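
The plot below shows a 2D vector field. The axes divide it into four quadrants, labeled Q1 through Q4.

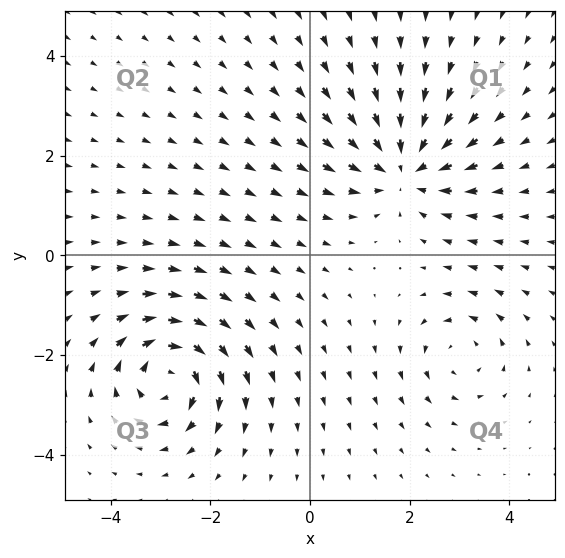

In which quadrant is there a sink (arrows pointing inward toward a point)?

Q1

The sink sits at approximately (1.9, 1.8), which lies in quadrant Q1. The divergence there is about -5, negative as expected for a sink.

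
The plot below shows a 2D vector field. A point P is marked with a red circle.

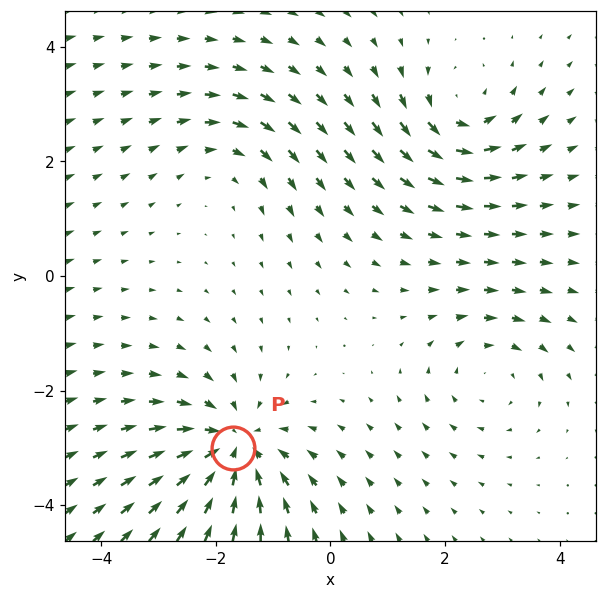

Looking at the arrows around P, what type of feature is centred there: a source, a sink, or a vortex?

At P (-1.7, -3.0) the arrows converge inward. Divergence about -5, curl ≈0 — negative divergence with near-zero curl is a sink.

sink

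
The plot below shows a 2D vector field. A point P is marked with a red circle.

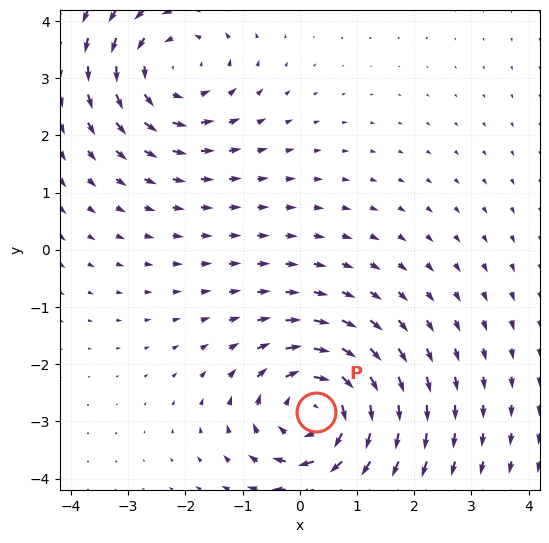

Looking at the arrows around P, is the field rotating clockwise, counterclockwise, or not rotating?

Near P at (0.3, -2.8) the arrows circulate clockwise. The curl (z-component) there is about -4; negative curl means clockwise rotation.

clockwise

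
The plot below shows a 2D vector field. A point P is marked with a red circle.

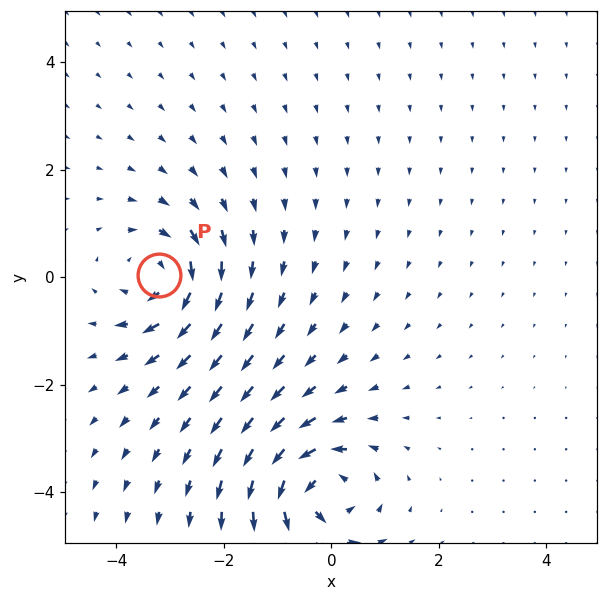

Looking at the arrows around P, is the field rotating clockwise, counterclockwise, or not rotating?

Near P at (-3.2, 0.0) the arrows circulate clockwise. The curl (z-component) there is about -5; negative curl means clockwise rotation.

clockwise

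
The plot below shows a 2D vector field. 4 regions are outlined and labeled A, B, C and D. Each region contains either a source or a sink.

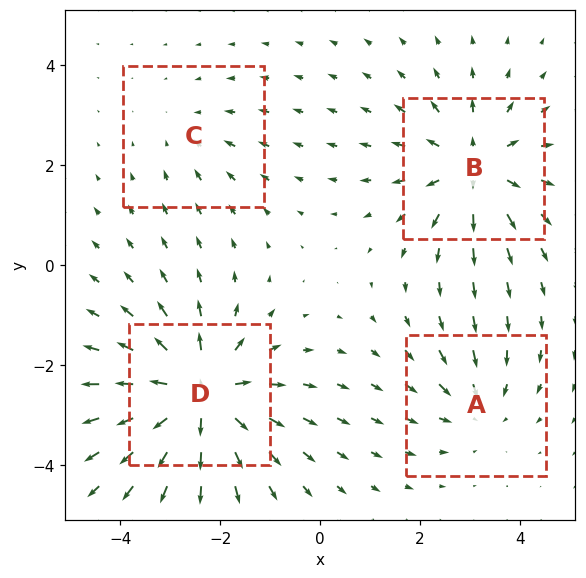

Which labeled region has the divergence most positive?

Divergence at each region's feature centre — A: about -3, B: about +5, C: about -2, D: about +6. Region D is most positive.

D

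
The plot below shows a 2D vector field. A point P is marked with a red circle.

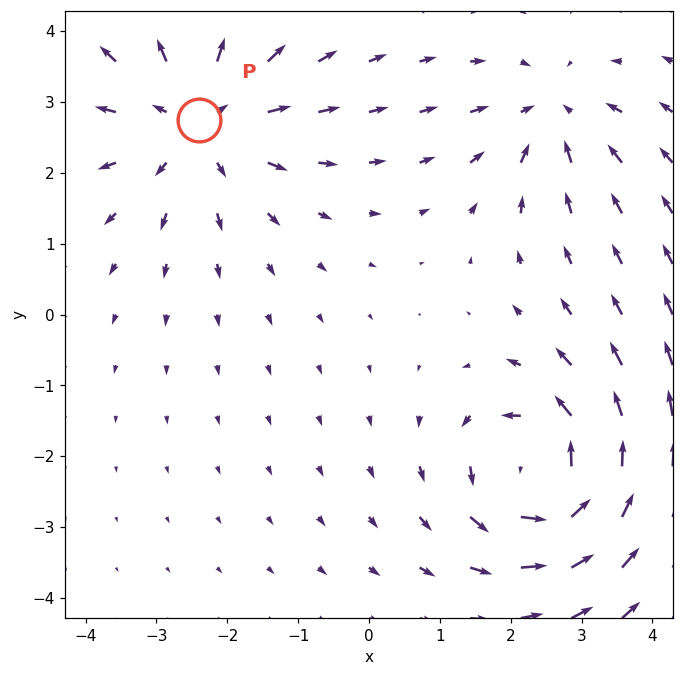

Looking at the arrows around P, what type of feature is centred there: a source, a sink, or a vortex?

source

At P (-2.4, 2.7) the arrows spread outward. Divergence about +4, curl ≈0 — positive divergence with near-zero curl is a source.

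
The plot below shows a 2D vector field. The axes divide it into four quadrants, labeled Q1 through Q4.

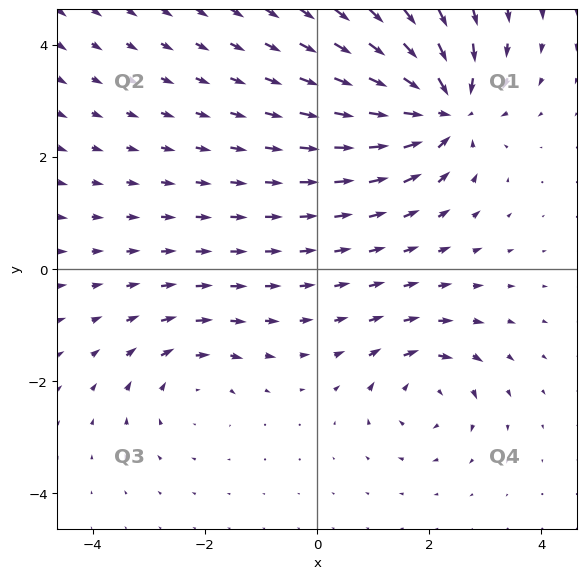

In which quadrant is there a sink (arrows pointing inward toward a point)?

The sink sits at approximately (2.3, 2.8), which lies in quadrant Q1. The divergence there is about -6, negative as expected for a sink.

Q1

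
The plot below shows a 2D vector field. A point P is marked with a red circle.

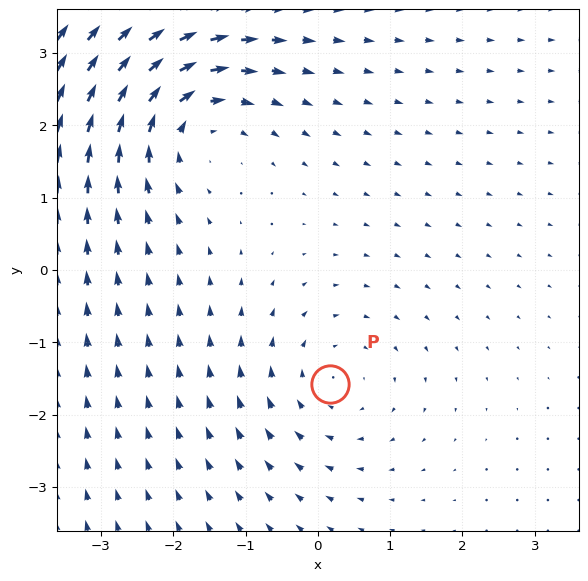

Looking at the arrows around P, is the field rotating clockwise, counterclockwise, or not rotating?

Near P at (0.2, -1.6) the arrows circulate clockwise. The curl (z-component) there is about -3; negative curl means clockwise rotation.

clockwise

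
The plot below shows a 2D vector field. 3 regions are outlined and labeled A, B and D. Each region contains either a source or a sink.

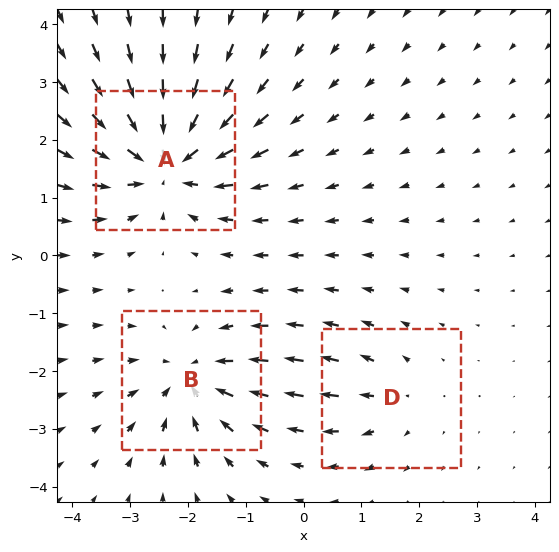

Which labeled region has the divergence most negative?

A

Divergence at each region's feature centre — A: about -5, B: about -4, D: about +2. Region A is most negative.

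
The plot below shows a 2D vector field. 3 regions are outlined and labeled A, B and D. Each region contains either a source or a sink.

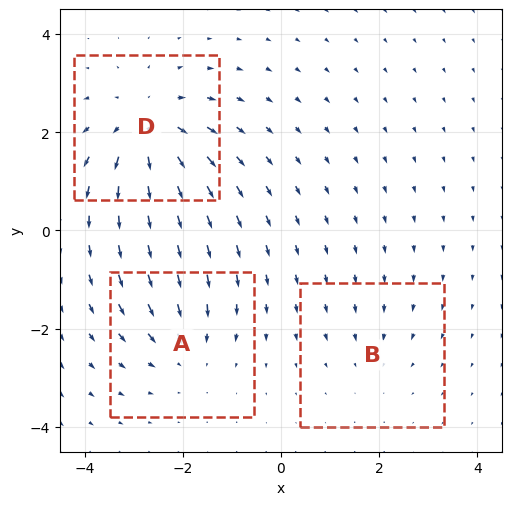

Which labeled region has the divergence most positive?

D

Divergence at each region's feature centre — A: about -3, B: about -2, D: about +5. Region D is most positive.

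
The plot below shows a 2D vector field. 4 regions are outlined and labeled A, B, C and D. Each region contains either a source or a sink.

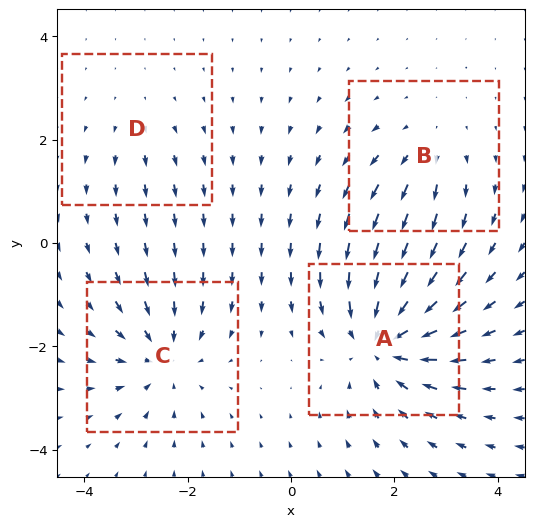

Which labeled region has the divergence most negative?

Divergence at each region's feature centre — A: about -6, B: about +3, C: about -4, D: about +2. Region A is most negative.

A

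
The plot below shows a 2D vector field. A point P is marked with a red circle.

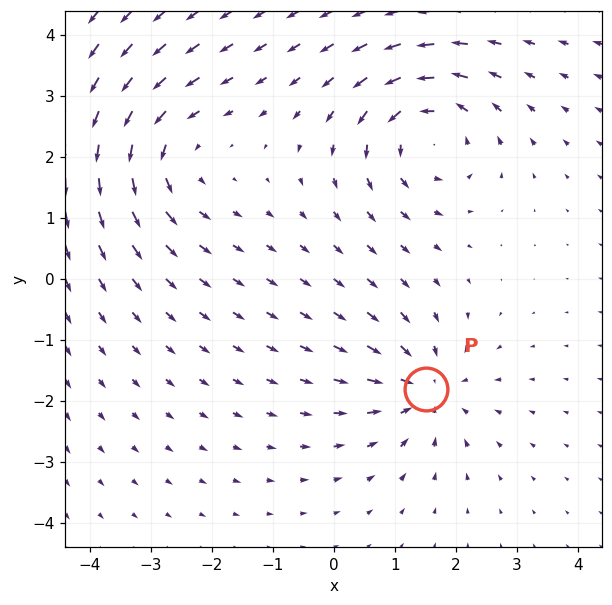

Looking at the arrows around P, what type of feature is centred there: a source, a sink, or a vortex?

sink

At P (1.5, -1.8) the arrows converge inward. Divergence about -3, curl ≈0 — negative divergence with near-zero curl is a sink.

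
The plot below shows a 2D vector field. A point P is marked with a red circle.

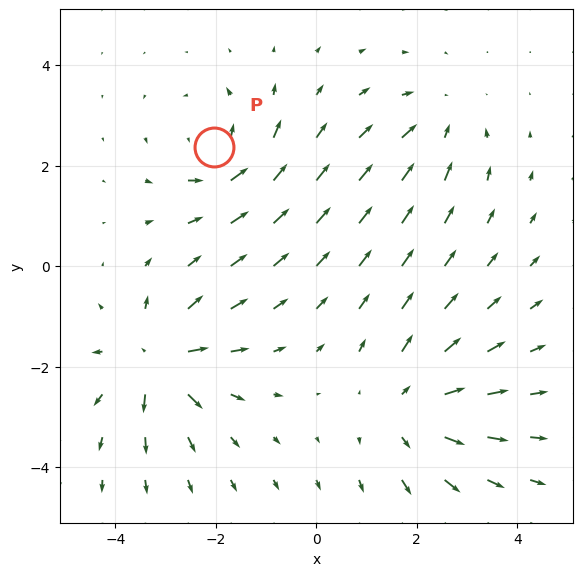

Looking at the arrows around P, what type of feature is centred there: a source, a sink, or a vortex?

vortex

At P (-2.0, 2.4) the arrows circulate counterclockwise. Divergence ≈0, curl about +4 — near-zero divergence with nonzero curl is a vortex.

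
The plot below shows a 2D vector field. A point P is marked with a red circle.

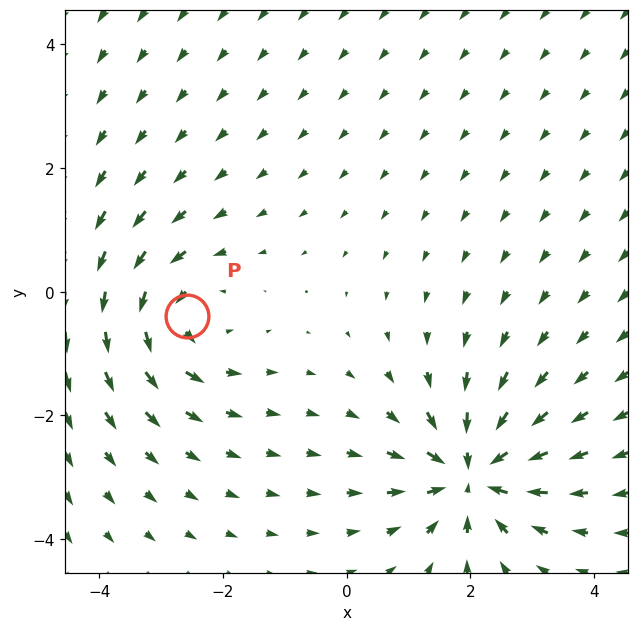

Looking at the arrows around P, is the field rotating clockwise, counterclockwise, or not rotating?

Near P at (-2.6, -0.4) the arrows circulate counterclockwise. The curl (z-component) there is about +3; positive curl means counterclockwise rotation.

counterclockwise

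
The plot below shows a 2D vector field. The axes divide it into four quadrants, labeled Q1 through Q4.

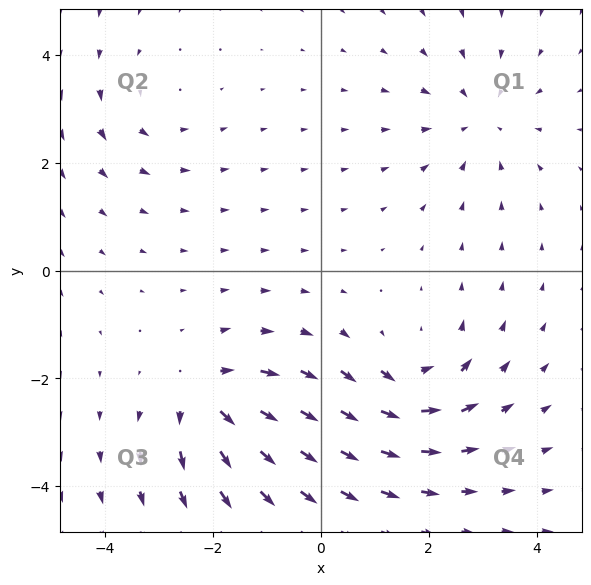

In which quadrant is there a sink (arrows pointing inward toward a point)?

Q1

The sink sits at approximately (2.9, 2.8), which lies in quadrant Q1. The divergence there is about -3, negative as expected for a sink.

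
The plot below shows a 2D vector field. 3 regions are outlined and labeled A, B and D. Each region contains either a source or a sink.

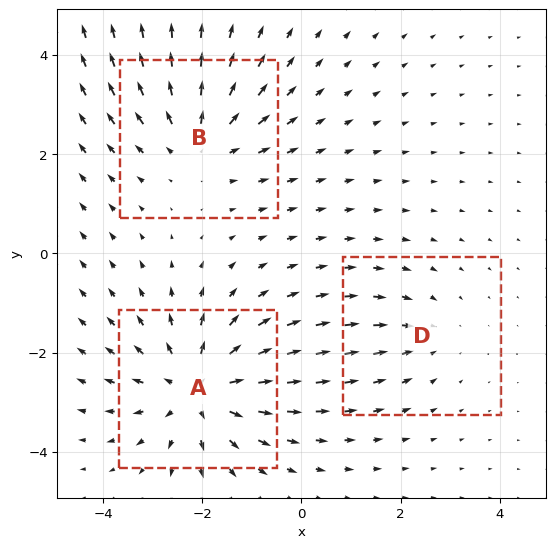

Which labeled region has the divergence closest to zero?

D

Divergence at each region's feature centre — A: about +4, B: about +3, D: about -2. Region D is closest to zero.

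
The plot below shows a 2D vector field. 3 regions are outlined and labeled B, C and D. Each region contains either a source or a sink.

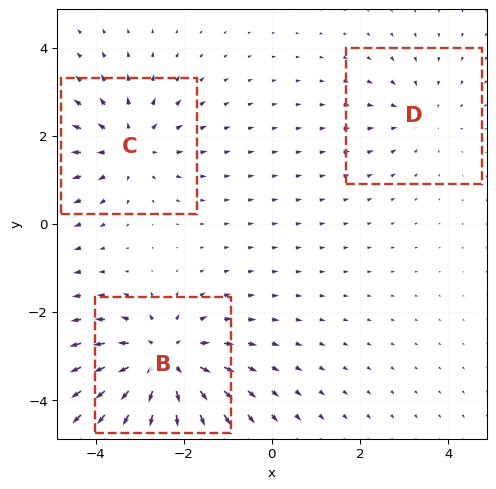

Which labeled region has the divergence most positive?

B

Divergence at each region's feature centre — B: about +4, C: about +3, D: about -2. Region B is most positive.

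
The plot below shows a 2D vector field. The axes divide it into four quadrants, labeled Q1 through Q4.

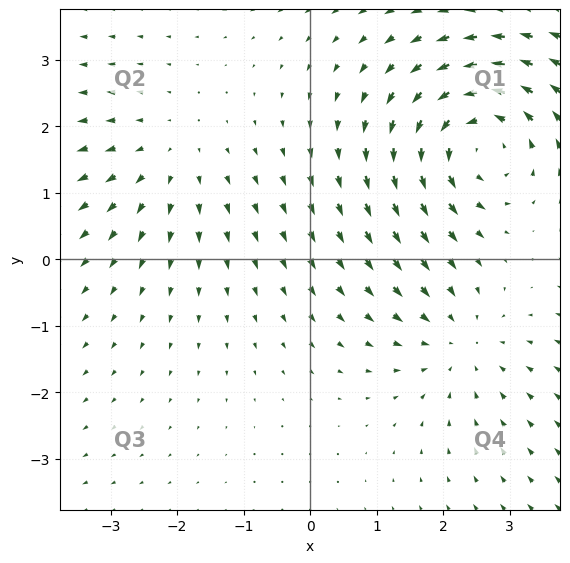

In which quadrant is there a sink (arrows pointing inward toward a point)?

Q4

The sink sits at approximately (2.3, -1.3), which lies in quadrant Q4. The divergence there is about -3, negative as expected for a sink.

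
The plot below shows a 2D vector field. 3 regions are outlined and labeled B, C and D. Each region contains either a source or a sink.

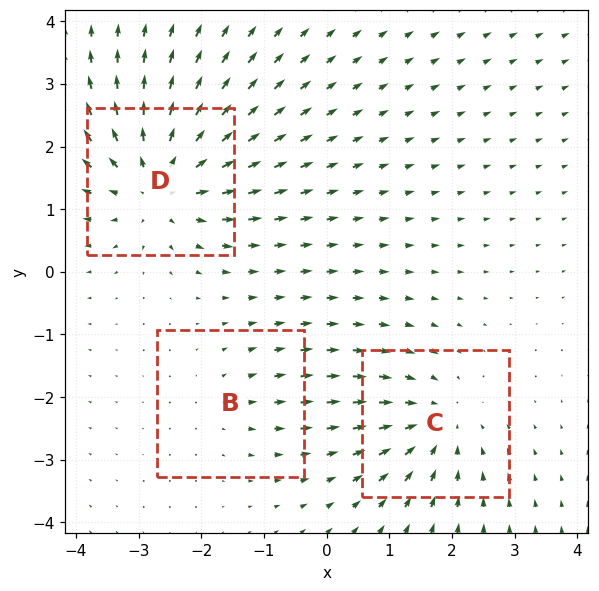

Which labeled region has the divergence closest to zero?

B

Divergence at each region's feature centre — B: about +2, C: about -4, D: about +5. Region B is closest to zero.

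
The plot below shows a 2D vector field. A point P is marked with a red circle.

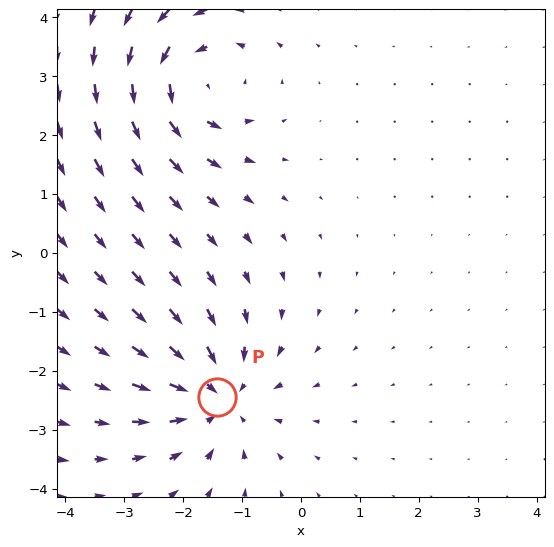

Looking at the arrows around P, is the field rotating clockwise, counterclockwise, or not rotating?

Near P at (-1.4, -2.4) the arrows show no circulation. The curl there is ≈0.

not rotating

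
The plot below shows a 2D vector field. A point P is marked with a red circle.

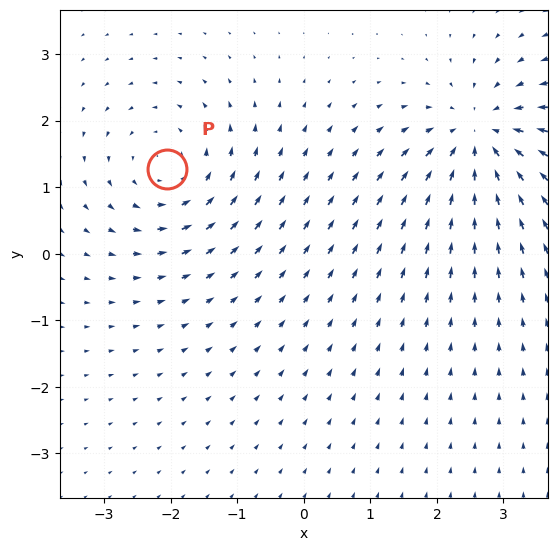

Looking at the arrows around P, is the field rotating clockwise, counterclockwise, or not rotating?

Near P at (-2.0, 1.3) the arrows circulate counterclockwise. The curl (z-component) there is about +4; positive curl means counterclockwise rotation.

counterclockwise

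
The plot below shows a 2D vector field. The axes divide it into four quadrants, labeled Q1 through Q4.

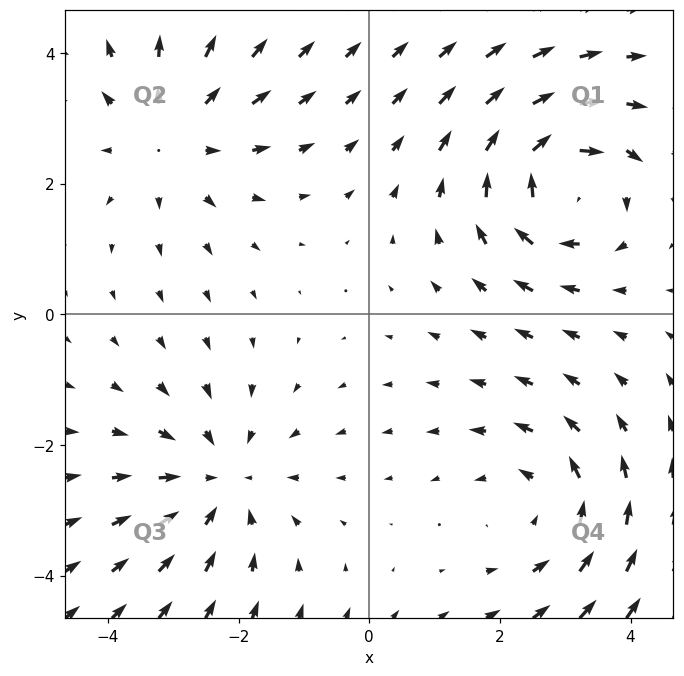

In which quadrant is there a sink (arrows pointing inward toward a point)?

The sink sits at approximately (-2.3, -2.6), which lies in quadrant Q3. The divergence there is about -3, negative as expected for a sink.

Q3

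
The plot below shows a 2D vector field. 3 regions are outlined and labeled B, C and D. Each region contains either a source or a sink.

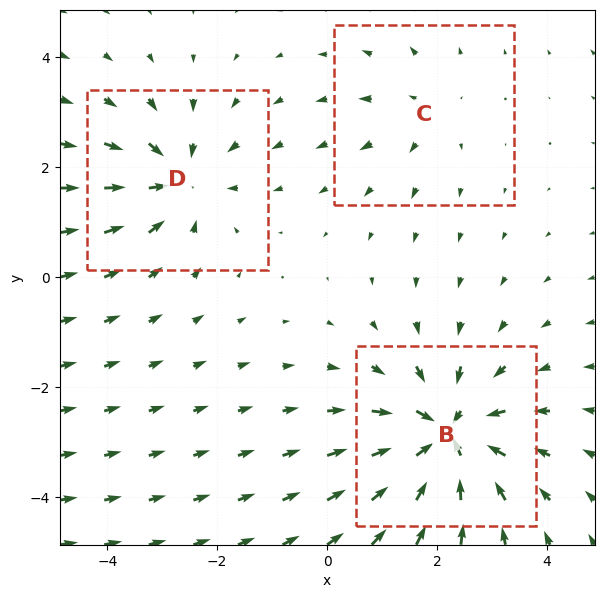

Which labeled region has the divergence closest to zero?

C

Divergence at each region's feature centre — B: about -5, C: about +2, D: about -4. Region C is closest to zero.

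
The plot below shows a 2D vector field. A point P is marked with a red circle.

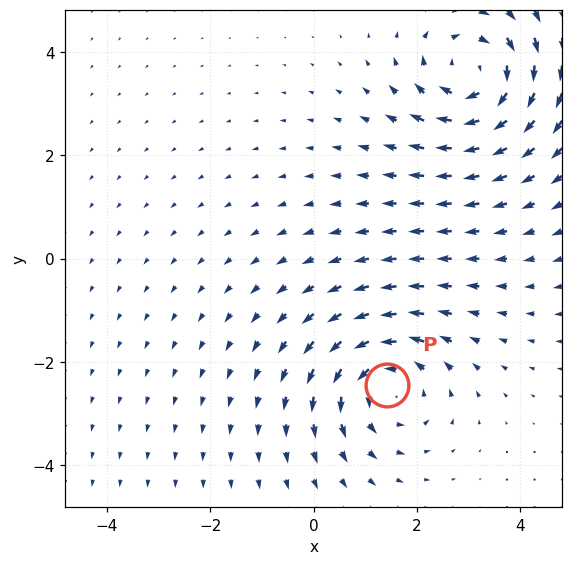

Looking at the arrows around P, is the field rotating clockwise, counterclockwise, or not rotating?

counterclockwise

Near P at (1.4, -2.4) the arrows circulate counterclockwise. The curl (z-component) there is about +3; positive curl means counterclockwise rotation.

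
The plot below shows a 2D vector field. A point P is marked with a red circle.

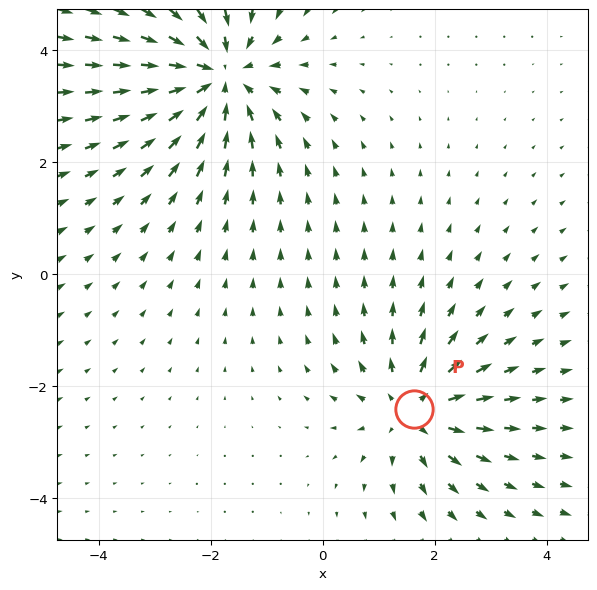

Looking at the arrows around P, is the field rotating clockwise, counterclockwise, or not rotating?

Near P at (1.6, -2.4) the arrows show no circulation. The curl there is ≈0.

not rotating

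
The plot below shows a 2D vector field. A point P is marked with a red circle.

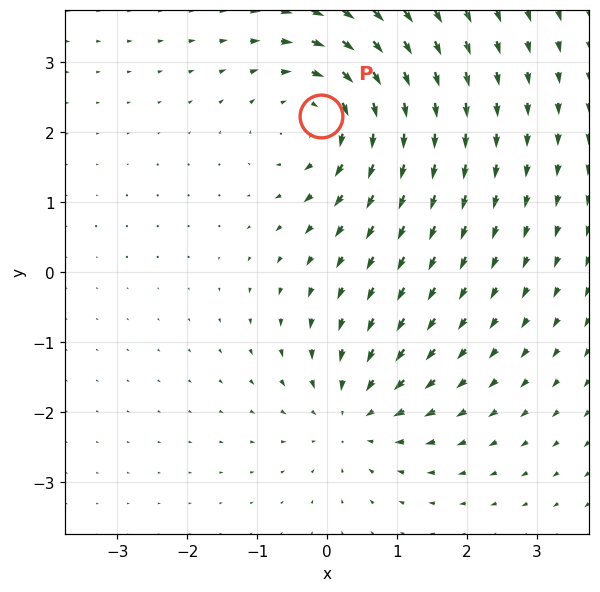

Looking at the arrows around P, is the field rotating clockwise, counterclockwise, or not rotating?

clockwise

Near P at (-0.1, 2.2) the arrows circulate clockwise. The curl (z-component) there is about -5; negative curl means clockwise rotation.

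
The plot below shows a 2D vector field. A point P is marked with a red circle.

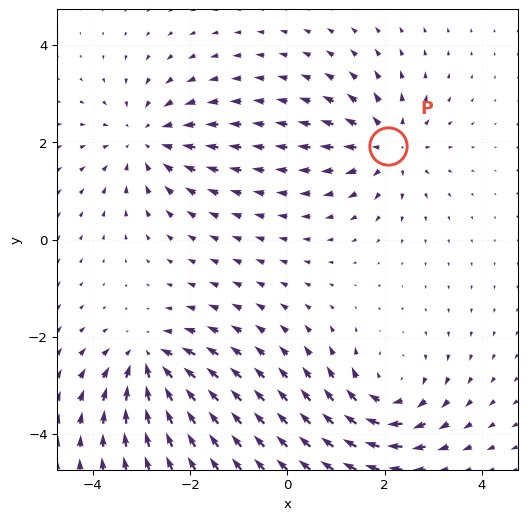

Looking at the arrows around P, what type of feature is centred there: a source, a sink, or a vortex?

source

At P (2.1, 1.9) the arrows spread outward. Divergence about +5, curl ≈0 — positive divergence with near-zero curl is a source.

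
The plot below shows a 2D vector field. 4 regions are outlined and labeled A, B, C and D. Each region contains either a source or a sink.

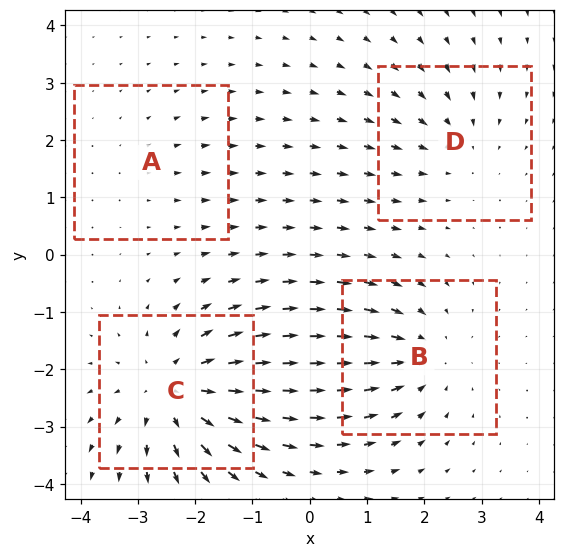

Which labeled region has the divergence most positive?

C

Divergence at each region's feature centre — A: about +2, B: about -4, C: about +6, D: about -3. Region C is most positive.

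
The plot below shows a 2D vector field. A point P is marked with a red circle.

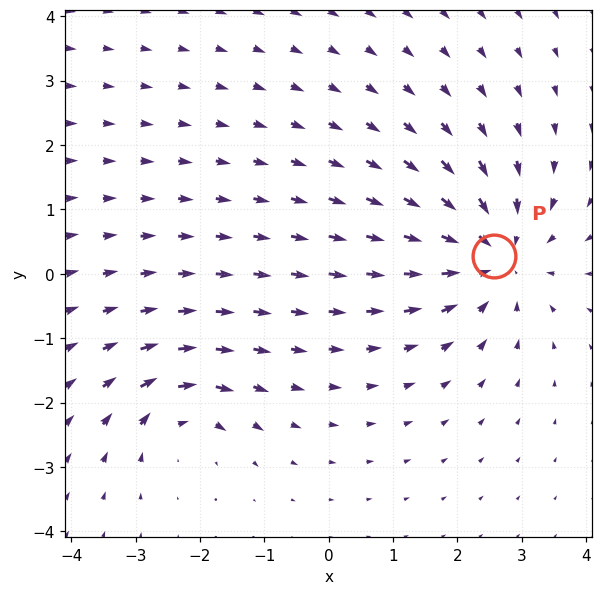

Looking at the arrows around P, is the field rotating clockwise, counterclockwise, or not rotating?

Near P at (2.6, 0.3) the arrows show no circulation. The curl there is ≈0.

not rotating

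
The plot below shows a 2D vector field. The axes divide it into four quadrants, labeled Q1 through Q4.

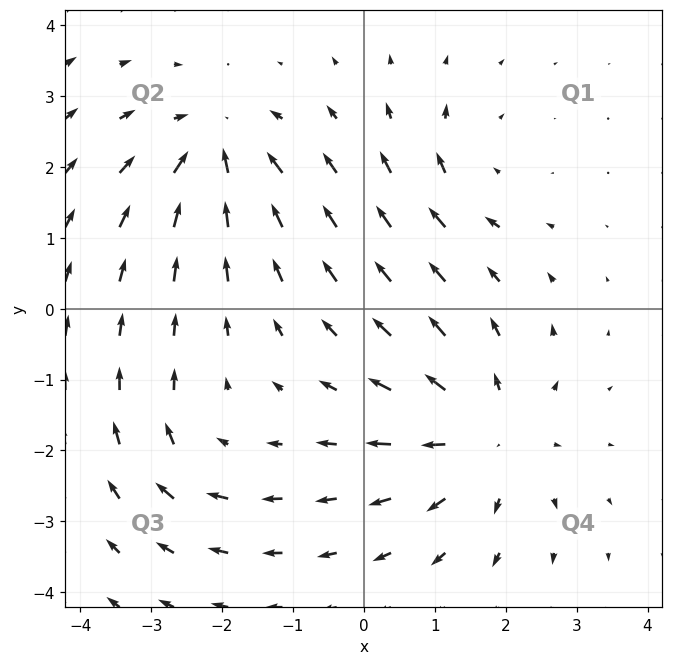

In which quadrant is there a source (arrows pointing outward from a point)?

Q4

The source sits at approximately (1.7, -1.8), which lies in quadrant Q4. The divergence there is about +4, positive as expected for a source.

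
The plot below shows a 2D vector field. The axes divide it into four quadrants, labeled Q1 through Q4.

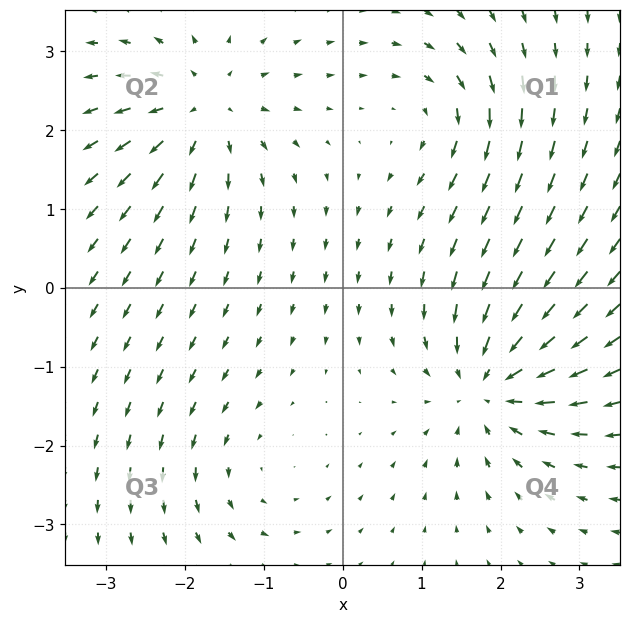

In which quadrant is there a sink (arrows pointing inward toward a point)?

The sink sits at approximately (1.9, -1.2), which lies in quadrant Q4. The divergence there is about -6, negative as expected for a sink.

Q4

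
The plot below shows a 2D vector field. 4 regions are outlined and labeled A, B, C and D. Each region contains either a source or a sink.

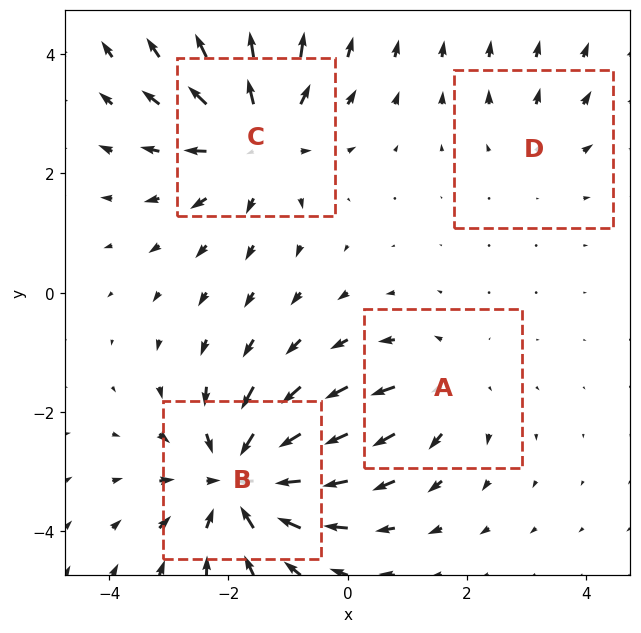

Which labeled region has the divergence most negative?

Divergence at each region's feature centre — A: about +3, B: about -7, C: about +5, D: about +2. Region B is most negative.

B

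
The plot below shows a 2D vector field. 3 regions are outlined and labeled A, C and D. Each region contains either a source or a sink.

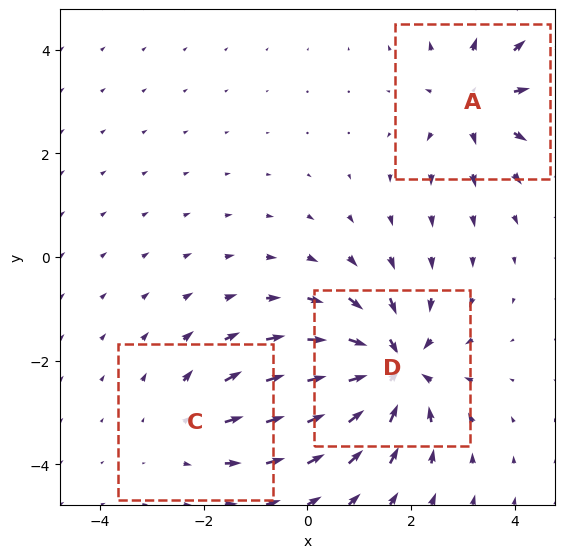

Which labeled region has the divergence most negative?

Divergence at each region's feature centre — A: about +3, C: about +2, D: about -5. Region D is most negative.

D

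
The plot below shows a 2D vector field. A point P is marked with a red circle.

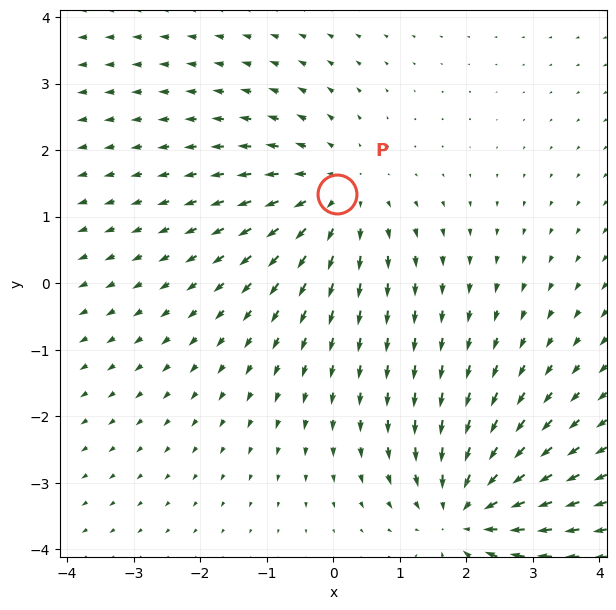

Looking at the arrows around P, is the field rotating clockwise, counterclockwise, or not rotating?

Near P at (0.1, 1.3) the arrows show no circulation. The curl there is ≈0.

not rotating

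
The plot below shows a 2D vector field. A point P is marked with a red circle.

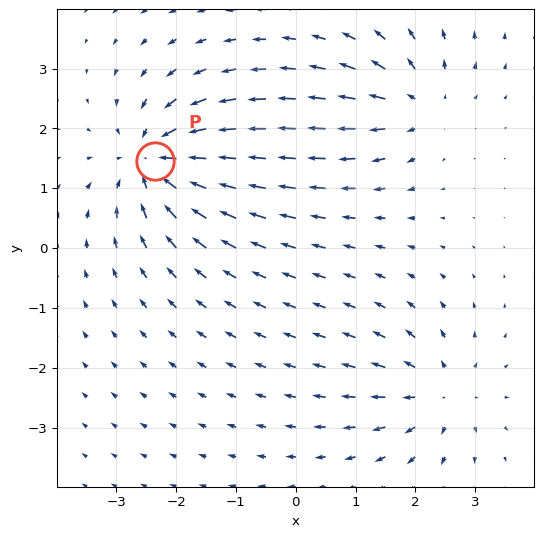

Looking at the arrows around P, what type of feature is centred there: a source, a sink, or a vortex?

sink

At P (-2.3, 1.5) the arrows converge inward. Divergence about -6, curl ≈0 — negative divergence with near-zero curl is a sink.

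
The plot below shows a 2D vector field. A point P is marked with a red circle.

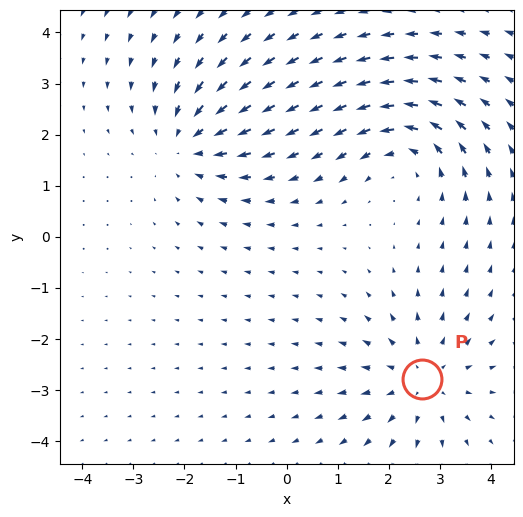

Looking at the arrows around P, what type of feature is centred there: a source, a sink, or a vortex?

source

At P (2.7, -2.8) the arrows spread outward. Divergence about +3, curl ≈0 — positive divergence with near-zero curl is a source.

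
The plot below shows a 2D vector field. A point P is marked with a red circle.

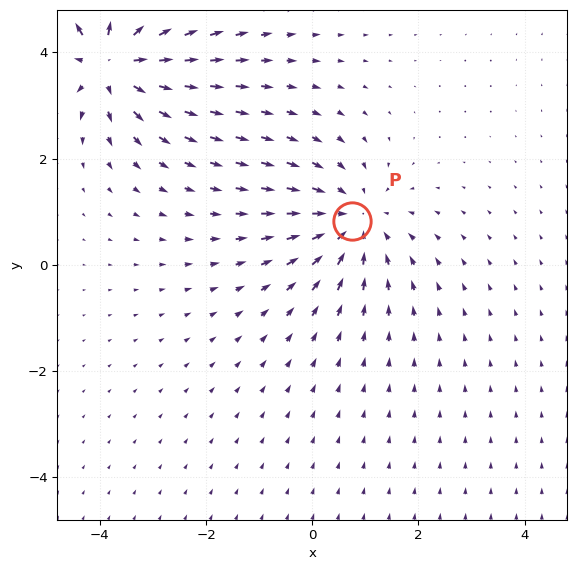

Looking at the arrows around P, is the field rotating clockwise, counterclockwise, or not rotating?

Near P at (0.8, 0.8) the arrows show no circulation. The curl there is ≈0.

not rotating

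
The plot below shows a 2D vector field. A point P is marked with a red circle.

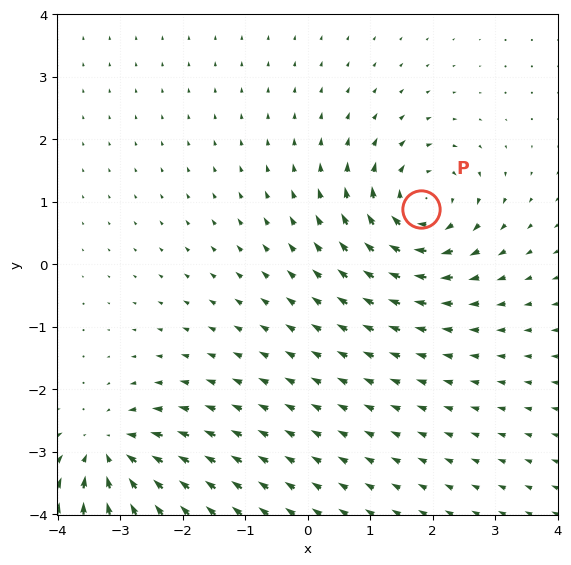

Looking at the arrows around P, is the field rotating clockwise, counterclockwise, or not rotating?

Near P at (1.8, 0.9) the arrows circulate clockwise. The curl (z-component) there is about -5; negative curl means clockwise rotation.

clockwise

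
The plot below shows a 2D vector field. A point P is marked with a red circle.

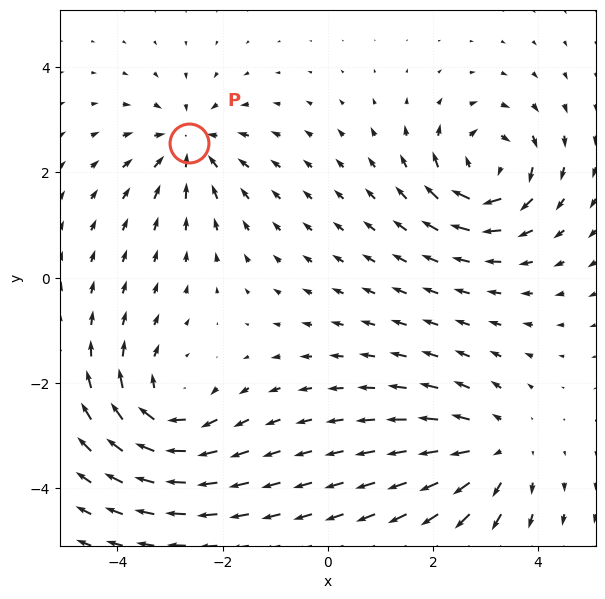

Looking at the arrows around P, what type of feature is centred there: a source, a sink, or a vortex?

sink

At P (-2.6, 2.6) the arrows converge inward. Divergence about -4, curl ≈0 — negative divergence with near-zero curl is a sink.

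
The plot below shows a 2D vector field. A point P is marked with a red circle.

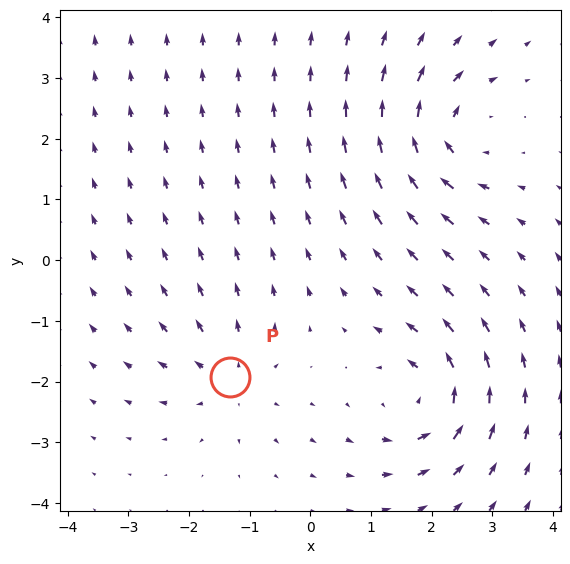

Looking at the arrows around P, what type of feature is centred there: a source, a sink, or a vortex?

At P (-1.3, -1.9) the arrows spread outward. Divergence about +3, curl ≈0 — positive divergence with near-zero curl is a source.

source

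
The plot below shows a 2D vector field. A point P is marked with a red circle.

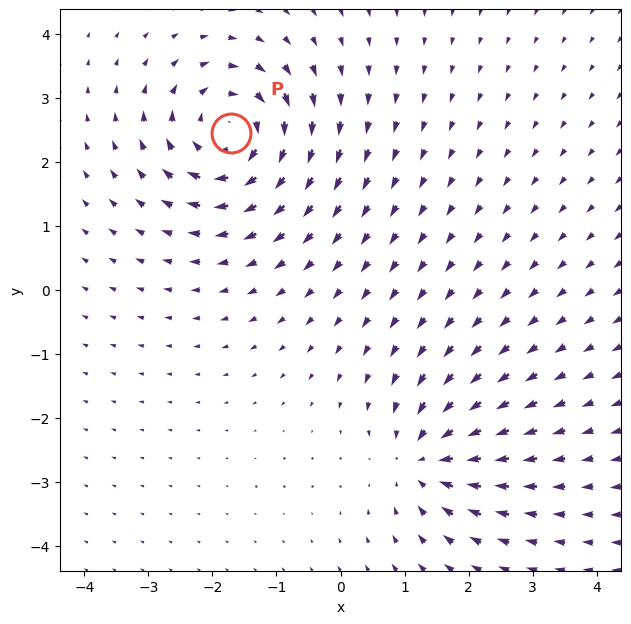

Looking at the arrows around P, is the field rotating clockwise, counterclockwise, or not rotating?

clockwise

Near P at (-1.7, 2.4) the arrows circulate clockwise. The curl (z-component) there is about -5; negative curl means clockwise rotation.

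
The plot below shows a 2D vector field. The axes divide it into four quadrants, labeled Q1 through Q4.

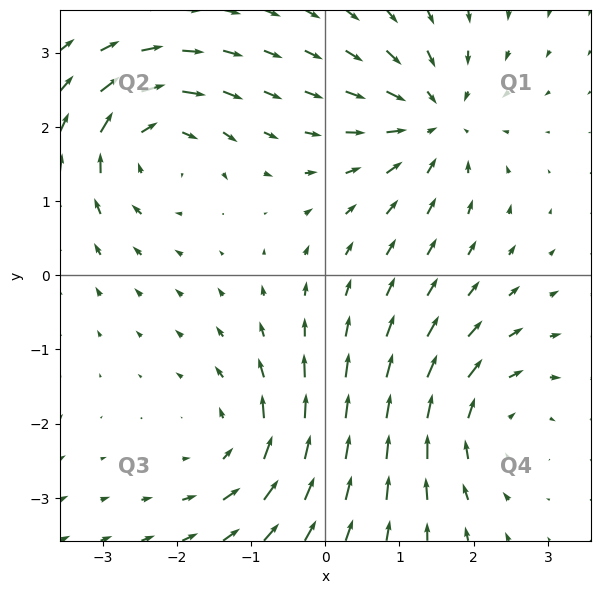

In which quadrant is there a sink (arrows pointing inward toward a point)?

The sink sits at approximately (1.5, 2.1), which lies in quadrant Q1. The divergence there is about -4, negative as expected for a sink.

Q1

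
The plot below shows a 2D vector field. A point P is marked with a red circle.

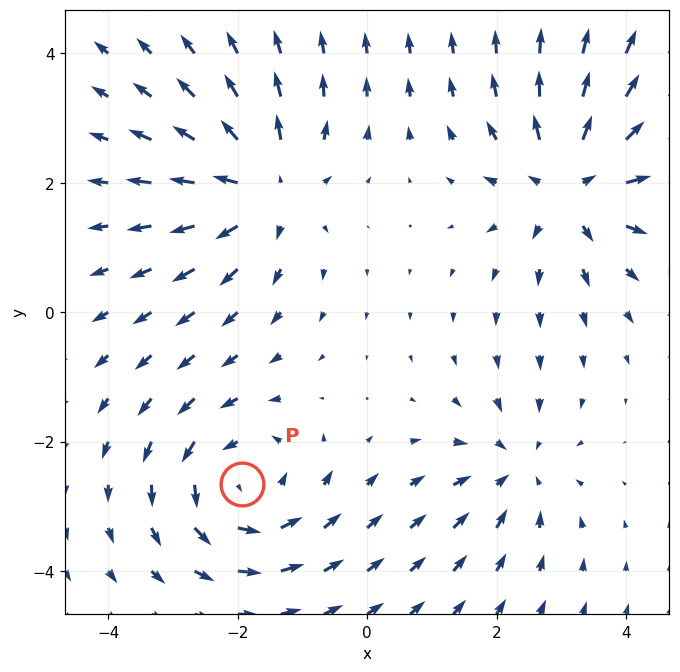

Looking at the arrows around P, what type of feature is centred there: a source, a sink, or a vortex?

At P (-1.9, -2.7) the arrows circulate counterclockwise. Divergence ≈0, curl about +4 — near-zero divergence with nonzero curl is a vortex.

vortex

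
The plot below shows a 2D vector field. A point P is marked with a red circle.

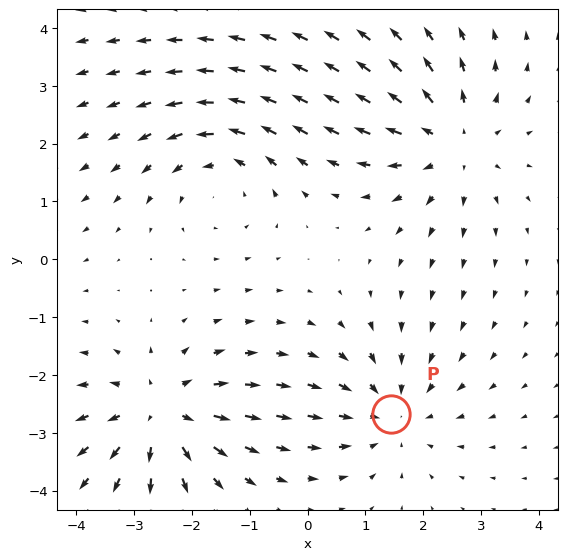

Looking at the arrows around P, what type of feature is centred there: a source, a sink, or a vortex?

At P (1.4, -2.7) the arrows converge inward. Divergence about -3, curl ≈0 — negative divergence with near-zero curl is a sink.

sink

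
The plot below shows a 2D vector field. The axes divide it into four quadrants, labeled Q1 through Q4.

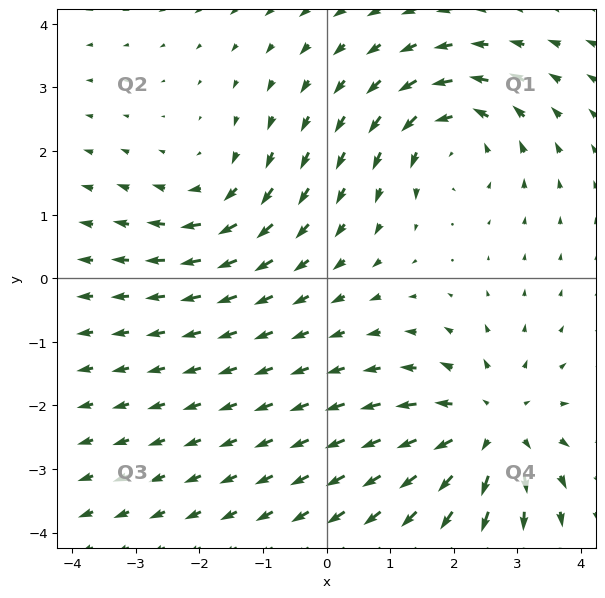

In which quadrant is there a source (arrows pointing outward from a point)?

The source sits at approximately (2.6, -2.4), which lies in quadrant Q4. The divergence there is about +4, positive as expected for a source.

Q4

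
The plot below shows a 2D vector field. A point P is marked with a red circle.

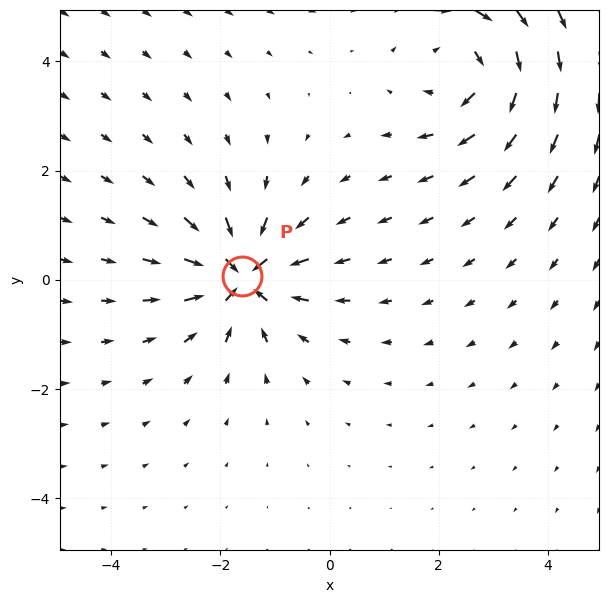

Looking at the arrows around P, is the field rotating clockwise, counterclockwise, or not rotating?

not rotating

Near P at (-1.6, 0.1) the arrows show no circulation. The curl there is ≈0.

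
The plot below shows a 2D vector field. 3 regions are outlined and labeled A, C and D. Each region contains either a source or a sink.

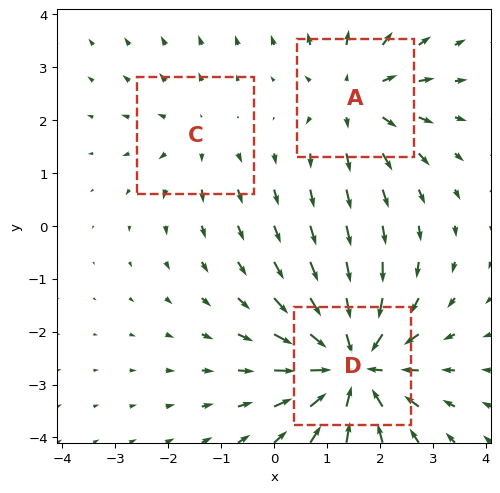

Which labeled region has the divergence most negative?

Divergence at each region's feature centre — A: about +3, C: about +2, D: about -5. Region D is most negative.

D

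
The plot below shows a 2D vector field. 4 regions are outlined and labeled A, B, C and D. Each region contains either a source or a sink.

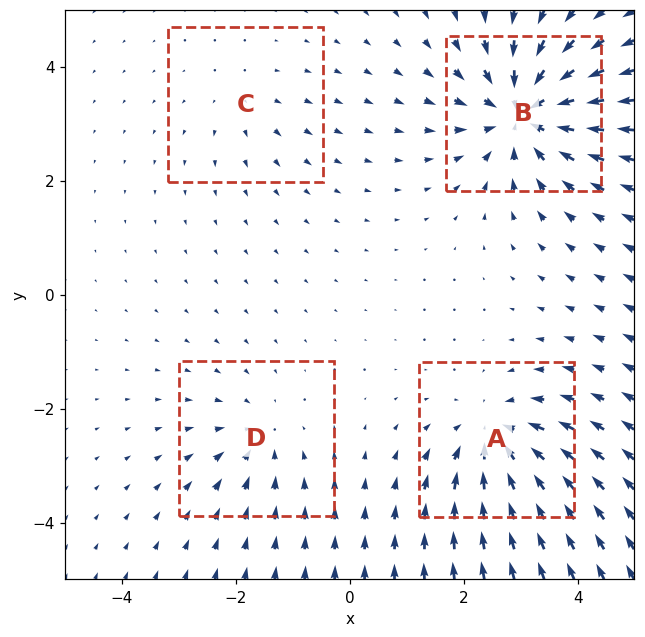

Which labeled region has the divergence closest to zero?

C

Divergence at each region's feature centre — A: about -6, B: about -8, C: about +2, D: about -4. Region C is closest to zero.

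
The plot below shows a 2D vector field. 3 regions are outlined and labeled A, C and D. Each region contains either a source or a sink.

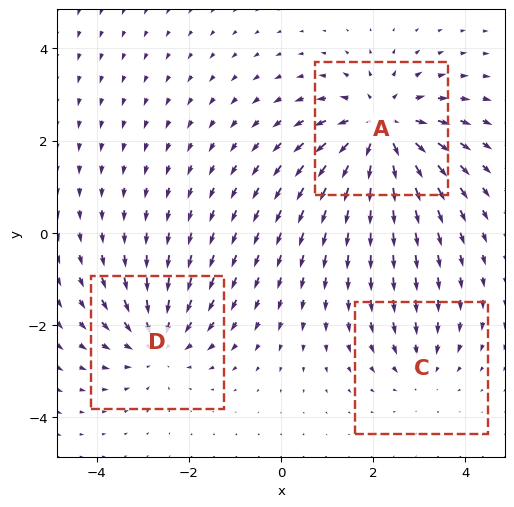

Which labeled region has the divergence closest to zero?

C

Divergence at each region's feature centre — A: about +4, C: about -2, D: about -3. Region C is closest to zero.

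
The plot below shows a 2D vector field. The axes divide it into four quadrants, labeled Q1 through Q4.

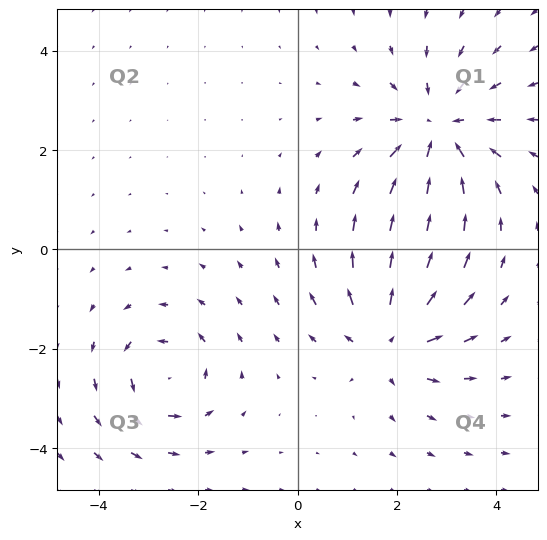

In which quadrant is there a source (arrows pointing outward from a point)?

Q4

The source sits at approximately (1.8, -1.8), which lies in quadrant Q4. The divergence there is about +4, positive as expected for a source.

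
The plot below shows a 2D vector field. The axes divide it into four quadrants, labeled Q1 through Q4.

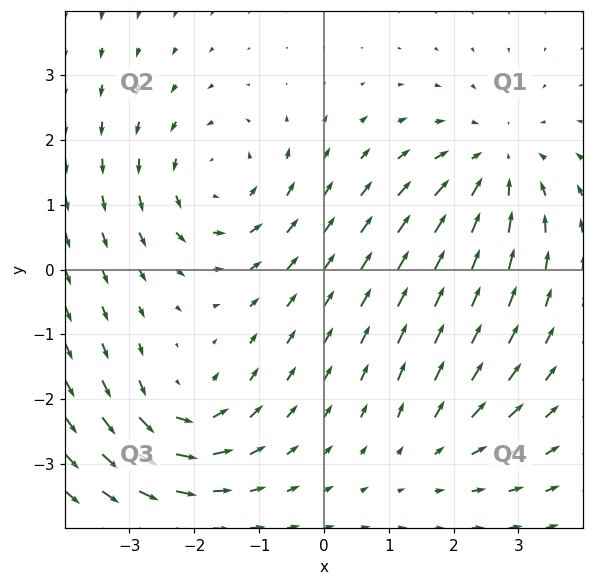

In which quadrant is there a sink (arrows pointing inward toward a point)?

The sink sits at approximately (2.6, 1.6), which lies in quadrant Q1. The divergence there is about -4, negative as expected for a sink.

Q1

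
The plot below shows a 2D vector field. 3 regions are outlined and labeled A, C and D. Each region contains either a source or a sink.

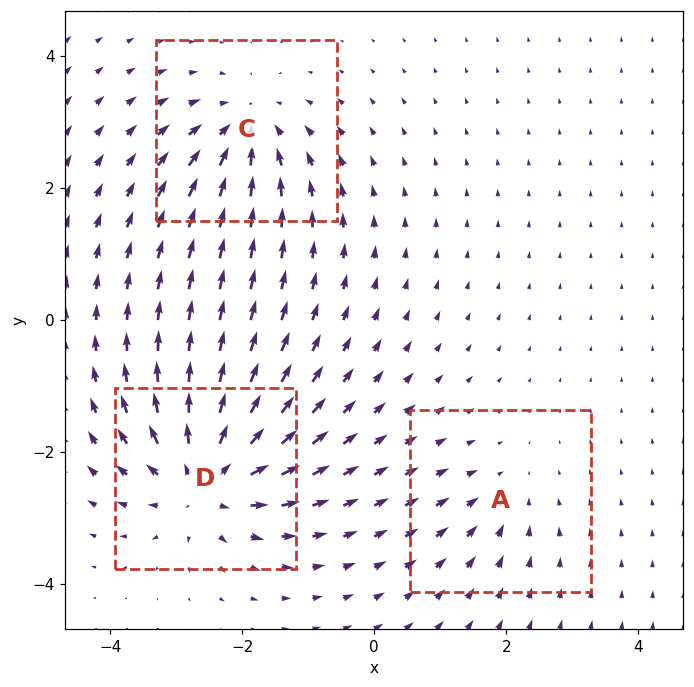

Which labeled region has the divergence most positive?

Divergence at each region's feature centre — A: about -2, C: about -4, D: about +6. Region D is most positive.

D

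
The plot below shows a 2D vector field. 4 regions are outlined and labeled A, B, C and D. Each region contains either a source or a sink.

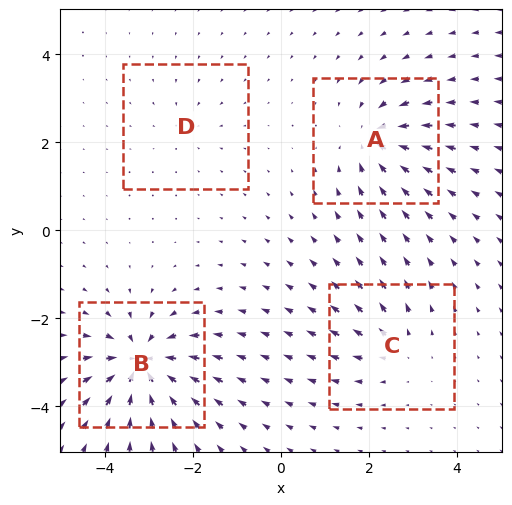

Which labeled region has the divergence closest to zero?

D

Divergence at each region's feature centre — A: about -6, B: about -9, C: about +4, D: about -2. Region D is closest to zero.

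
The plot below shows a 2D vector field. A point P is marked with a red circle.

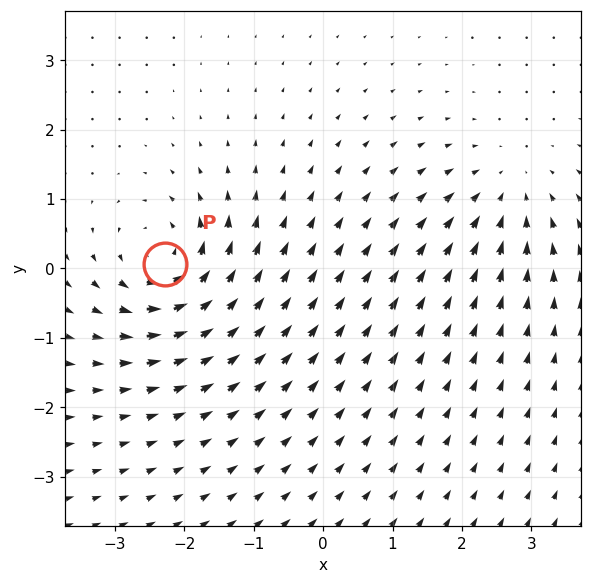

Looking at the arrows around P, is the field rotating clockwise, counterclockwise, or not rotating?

Near P at (-2.3, 0.1) the arrows circulate counterclockwise. The curl (z-component) there is about +5; positive curl means counterclockwise rotation.

counterclockwise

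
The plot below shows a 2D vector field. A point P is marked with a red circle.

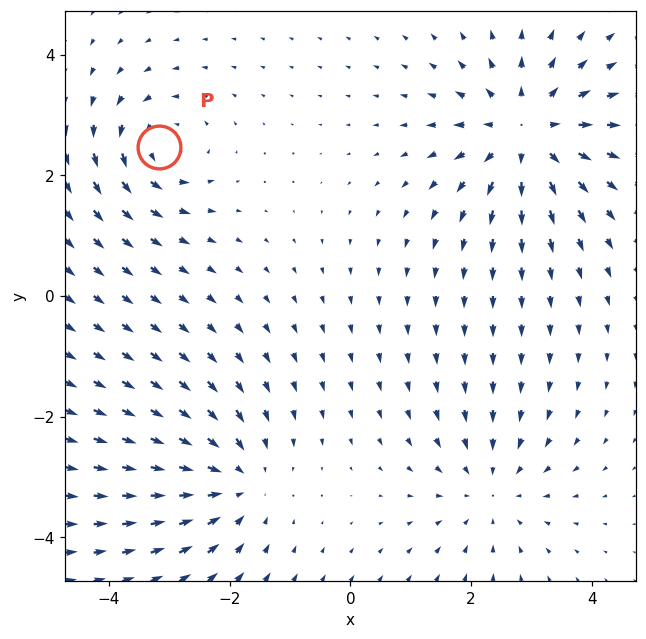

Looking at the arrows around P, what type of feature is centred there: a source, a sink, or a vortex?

At P (-3.2, 2.5) the arrows circulate counterclockwise. Divergence ≈0, curl about +4 — near-zero divergence with nonzero curl is a vortex.

vortex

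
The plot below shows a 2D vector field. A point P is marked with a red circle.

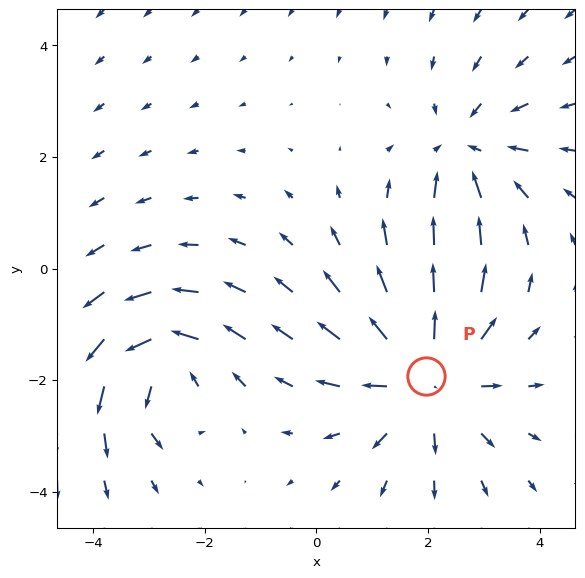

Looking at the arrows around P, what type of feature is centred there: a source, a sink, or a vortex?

source

At P (2.0, -1.9) the arrows spread outward. Divergence about +4, curl ≈0 — positive divergence with near-zero curl is a source.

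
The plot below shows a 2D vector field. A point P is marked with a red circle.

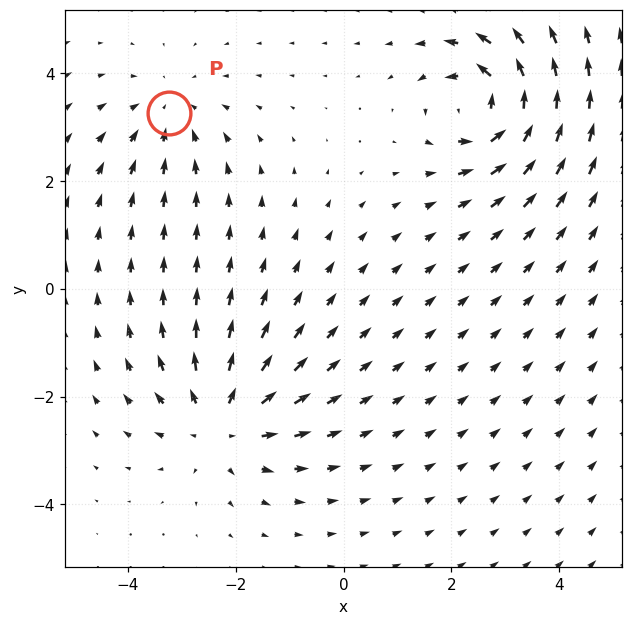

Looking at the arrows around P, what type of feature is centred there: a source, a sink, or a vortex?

sink

At P (-3.2, 3.3) the arrows converge inward. Divergence about -3, curl ≈0 — negative divergence with near-zero curl is a sink.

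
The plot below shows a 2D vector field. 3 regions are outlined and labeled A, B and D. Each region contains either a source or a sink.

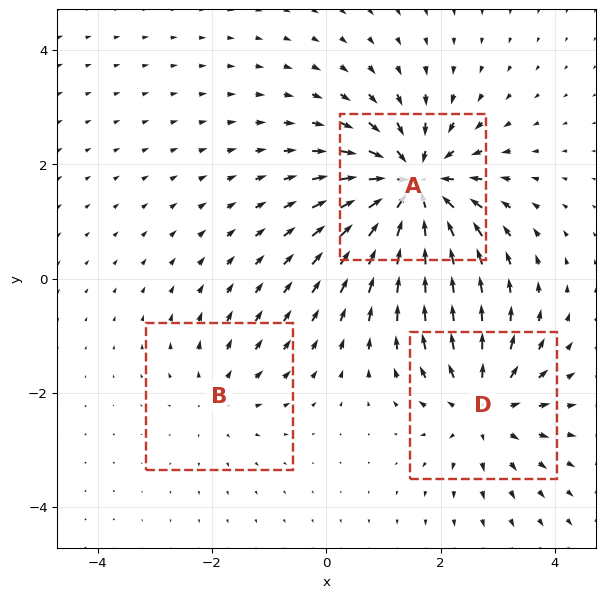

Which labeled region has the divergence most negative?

A

Divergence at each region's feature centre — A: about -6, B: about +2, D: about +4. Region A is most negative.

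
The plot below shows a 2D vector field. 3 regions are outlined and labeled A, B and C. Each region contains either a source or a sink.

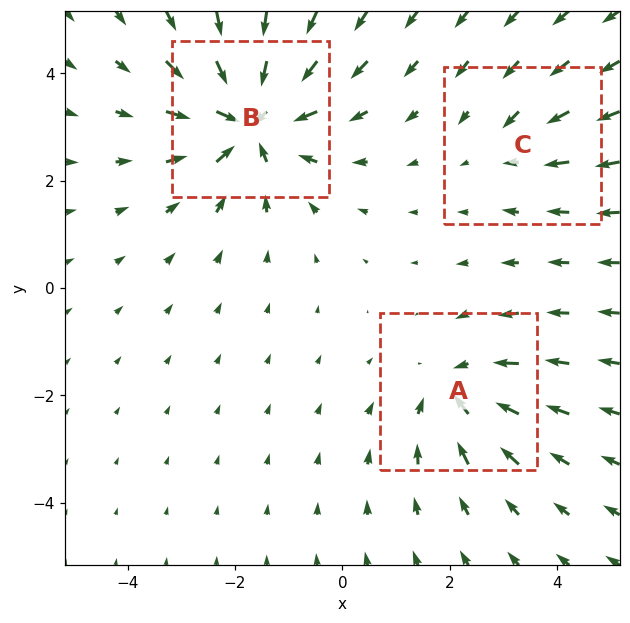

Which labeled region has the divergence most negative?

B

Divergence at each region's feature centre — A: about -3, B: about -5, C: about -2. Region B is most negative.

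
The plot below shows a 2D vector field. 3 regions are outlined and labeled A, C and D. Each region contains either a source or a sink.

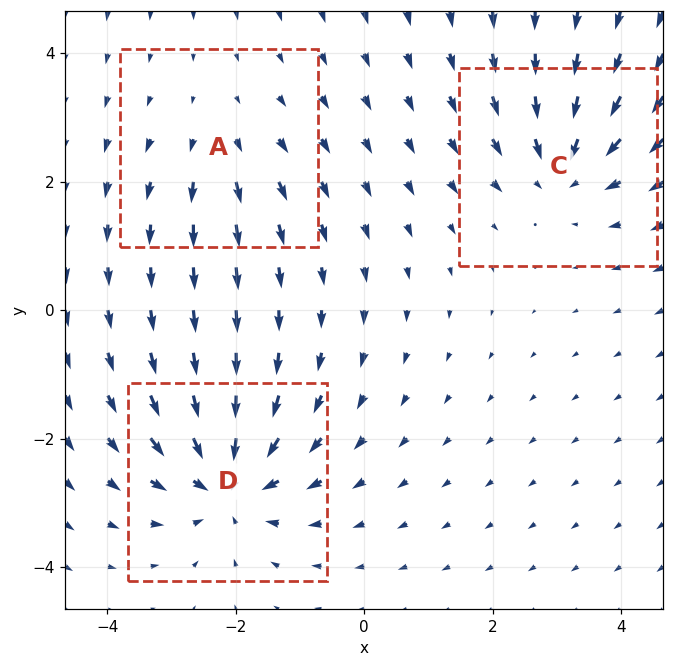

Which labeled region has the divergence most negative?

D

Divergence at each region's feature centre — A: about +2, C: about -4, D: about -5. Region D is most negative.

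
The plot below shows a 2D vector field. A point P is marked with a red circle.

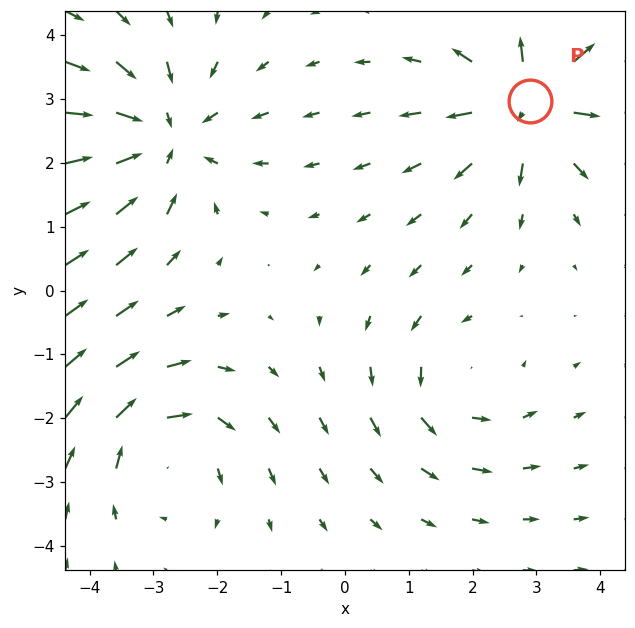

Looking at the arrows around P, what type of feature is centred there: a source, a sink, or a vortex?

source

At P (2.9, 3.0) the arrows spread outward. Divergence about +5, curl ≈0 — positive divergence with near-zero curl is a source.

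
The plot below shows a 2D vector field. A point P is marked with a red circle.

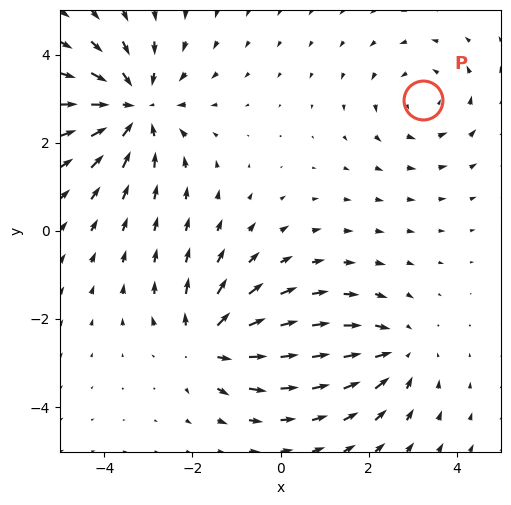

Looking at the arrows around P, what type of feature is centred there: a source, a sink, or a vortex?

vortex

At P (3.2, 3.0) the arrows circulate counterclockwise. Divergence ≈0, curl about +2 — near-zero divergence with nonzero curl is a vortex.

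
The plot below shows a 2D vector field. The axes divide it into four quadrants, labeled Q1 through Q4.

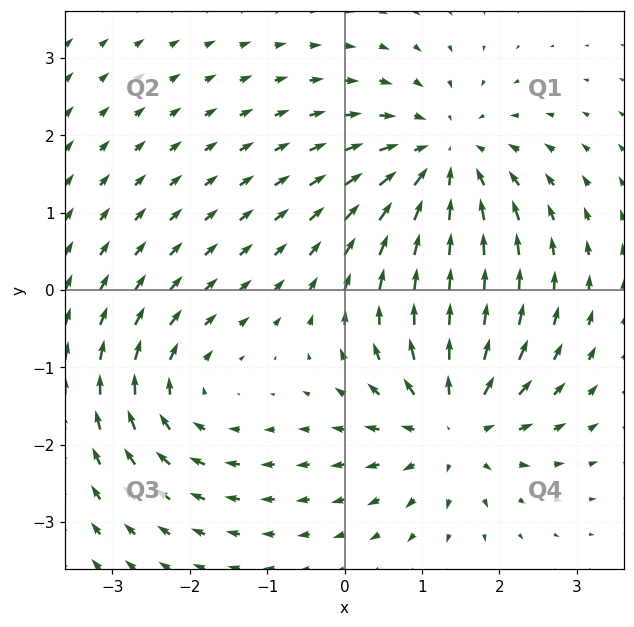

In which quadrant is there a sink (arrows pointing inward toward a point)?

The sink sits at approximately (1.3, 1.7), which lies in quadrant Q1. The divergence there is about -5, negative as expected for a sink.

Q1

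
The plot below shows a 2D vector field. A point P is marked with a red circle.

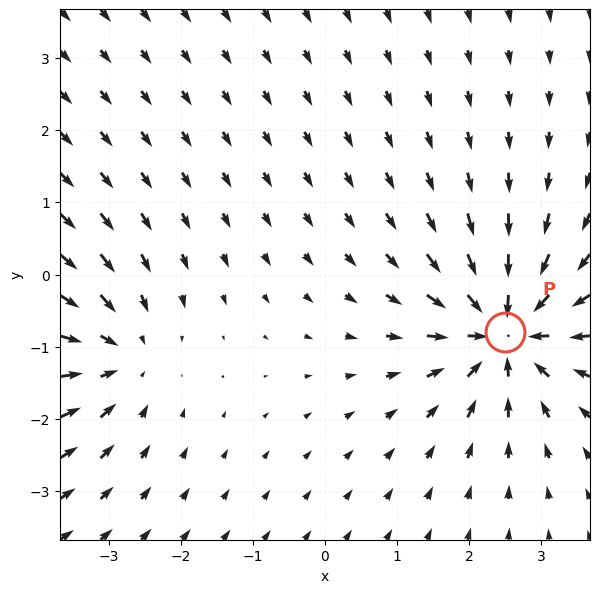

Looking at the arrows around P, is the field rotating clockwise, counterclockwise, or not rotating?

Near P at (2.5, -0.8) the arrows show no circulation. The curl there is ≈0.

not rotating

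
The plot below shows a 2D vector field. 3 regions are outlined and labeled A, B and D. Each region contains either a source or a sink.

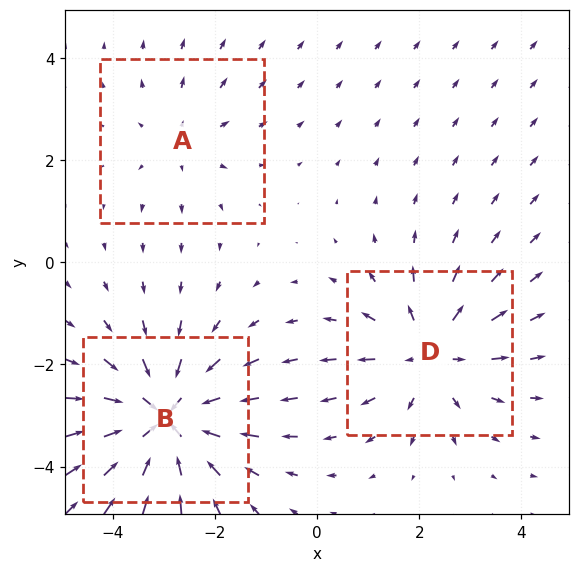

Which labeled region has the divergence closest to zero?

Divergence at each region's feature centre — A: about +2, B: about -4, D: about +3. Region A is closest to zero.

A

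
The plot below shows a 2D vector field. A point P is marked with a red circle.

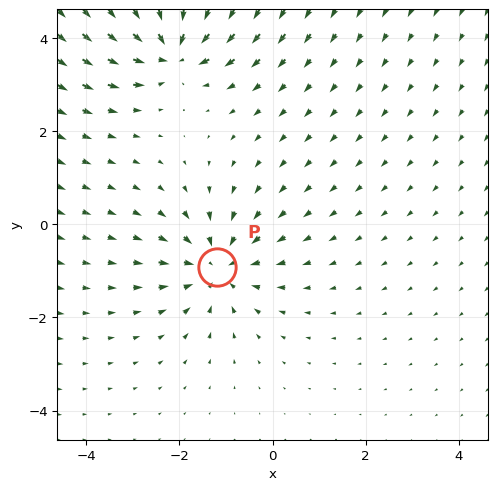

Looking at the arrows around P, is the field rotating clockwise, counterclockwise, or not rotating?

not rotating

Near P at (-1.2, -0.9) the arrows show no circulation. The curl there is ≈0.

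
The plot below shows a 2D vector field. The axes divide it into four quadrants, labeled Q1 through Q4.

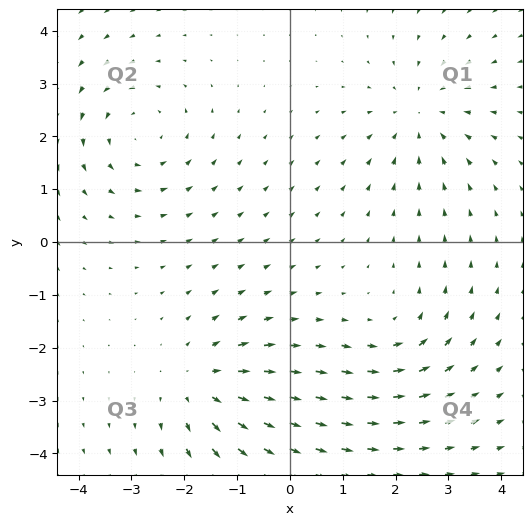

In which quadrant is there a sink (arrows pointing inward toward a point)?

Q1

The sink sits at approximately (2.5, 2.4), which lies in quadrant Q1. The divergence there is about -4, negative as expected for a sink.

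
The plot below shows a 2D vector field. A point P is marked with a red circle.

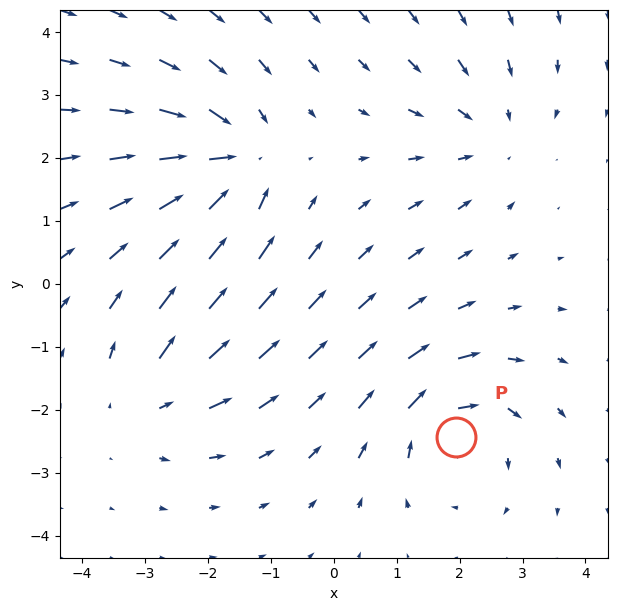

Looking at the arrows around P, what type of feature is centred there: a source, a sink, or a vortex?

vortex

At P (1.9, -2.4) the arrows circulate clockwise. Divergence ≈0, curl about -5 — near-zero divergence with nonzero curl is a vortex.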